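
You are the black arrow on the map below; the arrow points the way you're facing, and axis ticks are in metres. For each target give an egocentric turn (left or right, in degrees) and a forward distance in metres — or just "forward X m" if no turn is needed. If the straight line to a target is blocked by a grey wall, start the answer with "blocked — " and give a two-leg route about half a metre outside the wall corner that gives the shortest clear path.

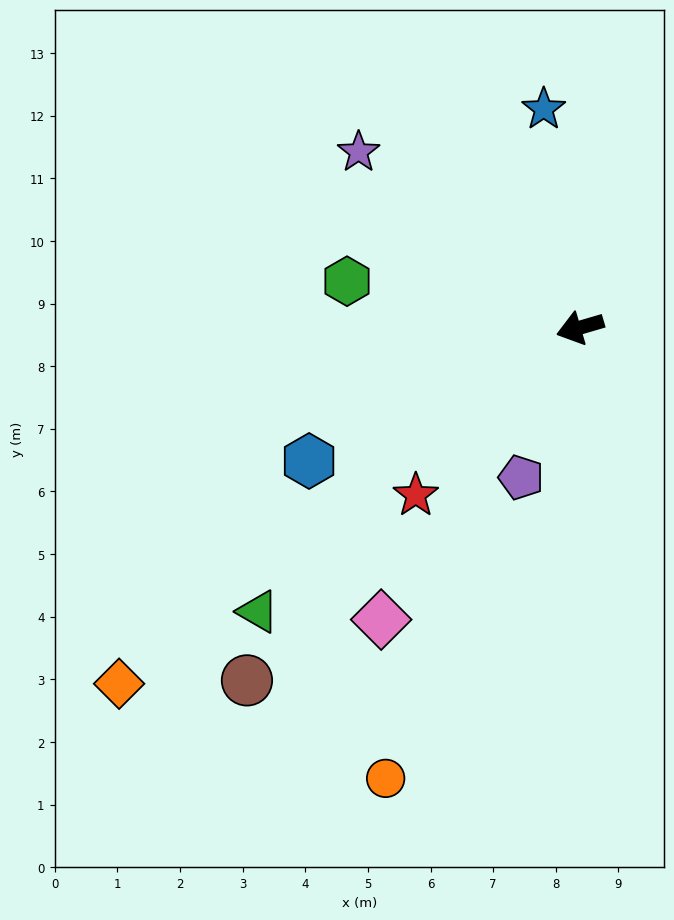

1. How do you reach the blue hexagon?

turn left 10°, forward 4.8 m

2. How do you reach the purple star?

turn right 55°, forward 4.5 m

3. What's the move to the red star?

turn left 29°, forward 3.7 m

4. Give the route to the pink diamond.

turn left 39°, forward 5.6 m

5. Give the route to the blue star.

turn right 97°, forward 3.5 m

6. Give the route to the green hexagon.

turn right 28°, forward 3.8 m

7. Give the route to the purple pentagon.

turn left 52°, forward 2.6 m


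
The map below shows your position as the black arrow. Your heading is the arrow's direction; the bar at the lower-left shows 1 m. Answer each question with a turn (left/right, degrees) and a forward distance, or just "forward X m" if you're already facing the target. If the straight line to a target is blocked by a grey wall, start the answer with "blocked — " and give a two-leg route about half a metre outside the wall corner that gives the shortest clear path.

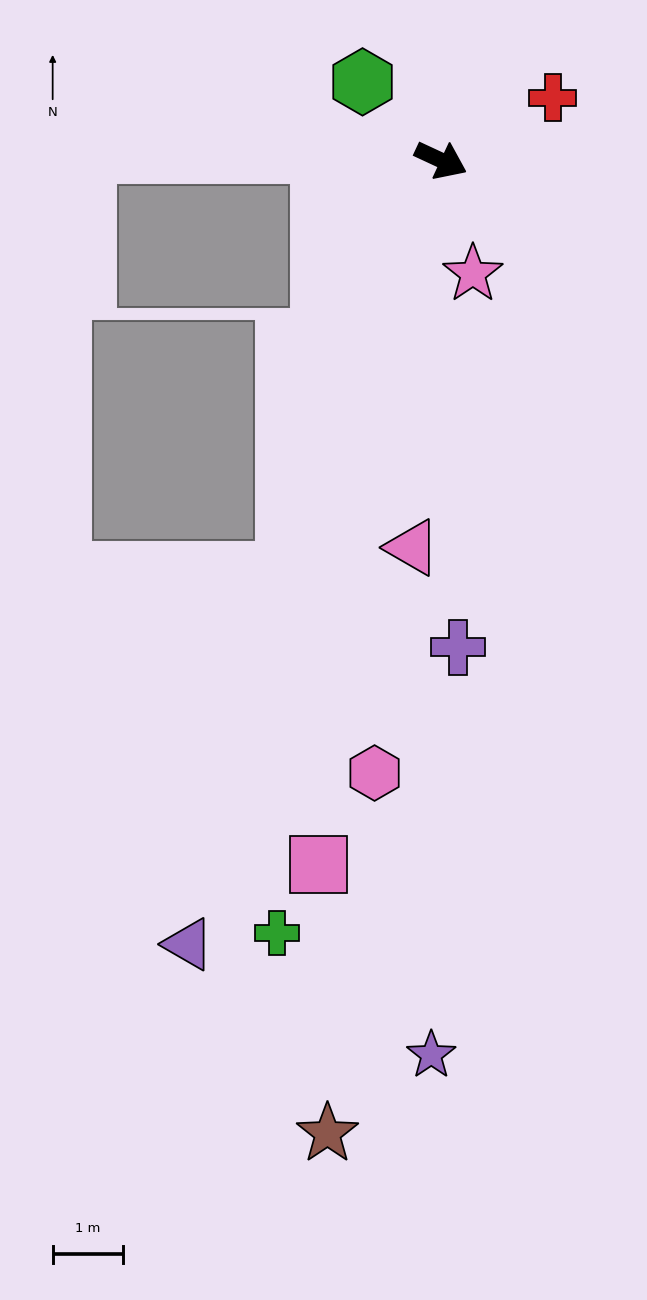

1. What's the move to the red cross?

turn left 54°, forward 1.8 m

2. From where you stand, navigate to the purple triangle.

turn right 83°, forward 11.7 m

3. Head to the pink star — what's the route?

turn right 49°, forward 1.7 m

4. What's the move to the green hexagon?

turn left 160°, forward 1.6 m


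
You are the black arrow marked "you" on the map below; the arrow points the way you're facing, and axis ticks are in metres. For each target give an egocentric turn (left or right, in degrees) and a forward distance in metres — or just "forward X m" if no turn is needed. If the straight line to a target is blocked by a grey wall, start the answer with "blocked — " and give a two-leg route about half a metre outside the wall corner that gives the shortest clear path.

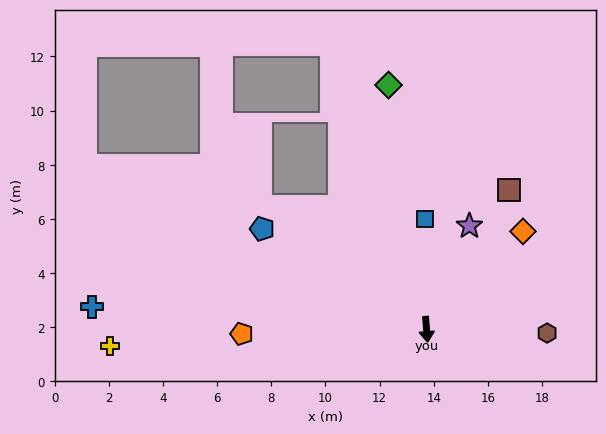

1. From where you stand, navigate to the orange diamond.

turn left 131°, forward 5.1 m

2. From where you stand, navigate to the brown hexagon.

turn left 84°, forward 4.5 m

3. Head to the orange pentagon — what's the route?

turn right 93°, forward 6.8 m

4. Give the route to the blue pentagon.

turn right 126°, forward 7.1 m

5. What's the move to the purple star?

turn left 153°, forward 4.1 m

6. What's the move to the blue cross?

turn right 98°, forward 12.4 m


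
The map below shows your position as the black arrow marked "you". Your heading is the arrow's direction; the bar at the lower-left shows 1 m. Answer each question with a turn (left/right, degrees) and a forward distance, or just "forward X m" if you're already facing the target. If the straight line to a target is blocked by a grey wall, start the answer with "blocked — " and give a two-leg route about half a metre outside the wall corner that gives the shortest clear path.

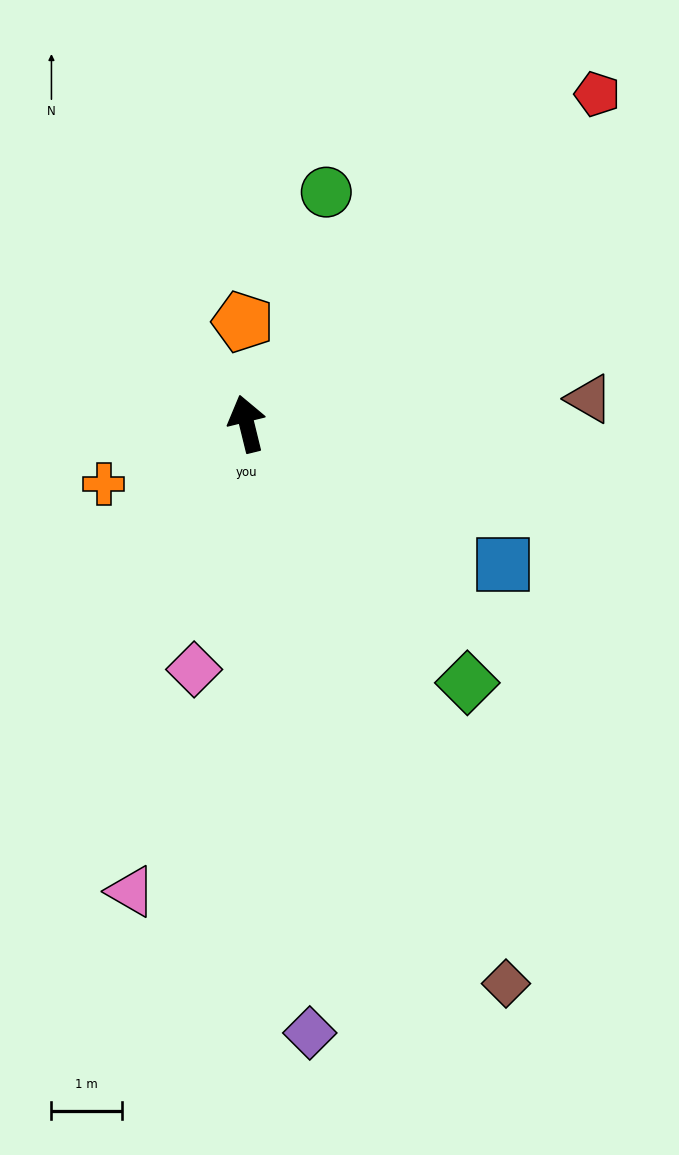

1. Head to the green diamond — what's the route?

turn right 153°, forward 4.9 m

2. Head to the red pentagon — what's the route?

turn right 61°, forward 6.9 m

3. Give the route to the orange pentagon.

turn right 12°, forward 1.5 m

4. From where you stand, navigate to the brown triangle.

turn right 100°, forward 4.9 m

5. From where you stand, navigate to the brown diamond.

turn right 169°, forward 8.8 m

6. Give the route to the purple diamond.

turn left 172°, forward 8.7 m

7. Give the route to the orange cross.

turn left 99°, forward 2.2 m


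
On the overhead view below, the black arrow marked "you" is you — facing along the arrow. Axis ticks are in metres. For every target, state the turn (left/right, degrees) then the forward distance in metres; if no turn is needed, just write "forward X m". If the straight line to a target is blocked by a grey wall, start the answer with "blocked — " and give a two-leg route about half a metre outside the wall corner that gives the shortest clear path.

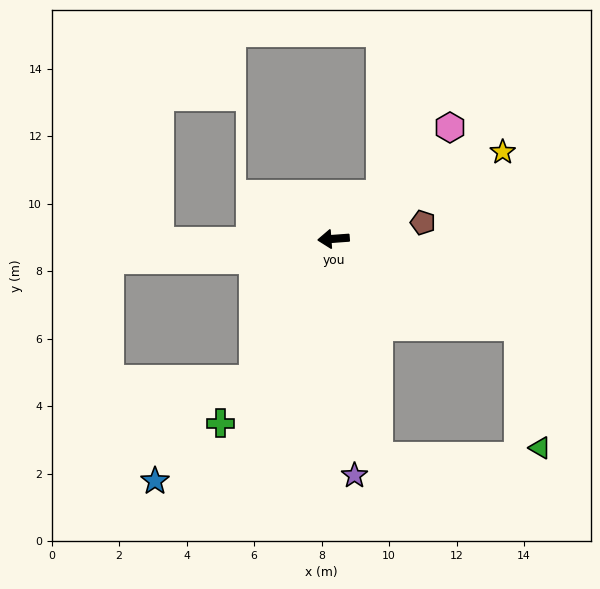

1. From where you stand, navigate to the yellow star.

turn right 157°, forward 5.6 m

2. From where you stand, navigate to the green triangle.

blocked — turn left 150°, forward 6.1 m, then turn right 54°, forward 3.6 m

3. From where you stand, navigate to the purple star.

turn left 91°, forward 7.0 m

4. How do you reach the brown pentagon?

turn right 174°, forward 2.7 m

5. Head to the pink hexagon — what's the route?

turn right 140°, forward 4.8 m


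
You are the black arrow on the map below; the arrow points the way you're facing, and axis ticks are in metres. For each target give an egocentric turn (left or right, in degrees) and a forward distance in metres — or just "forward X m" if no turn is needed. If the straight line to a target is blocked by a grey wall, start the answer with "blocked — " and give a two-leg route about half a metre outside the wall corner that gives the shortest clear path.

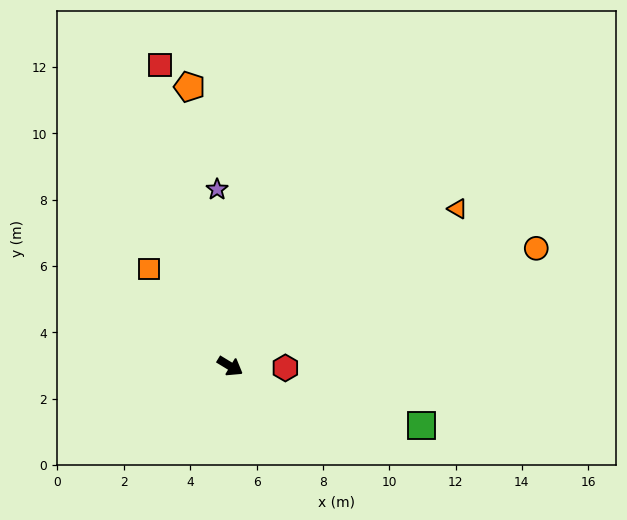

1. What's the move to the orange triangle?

turn left 66°, forward 8.3 m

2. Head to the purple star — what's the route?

turn left 125°, forward 5.3 m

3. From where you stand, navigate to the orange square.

turn left 161°, forward 3.8 m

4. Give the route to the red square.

turn left 134°, forward 9.3 m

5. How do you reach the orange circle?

turn left 52°, forward 9.9 m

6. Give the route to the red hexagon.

turn left 29°, forward 1.7 m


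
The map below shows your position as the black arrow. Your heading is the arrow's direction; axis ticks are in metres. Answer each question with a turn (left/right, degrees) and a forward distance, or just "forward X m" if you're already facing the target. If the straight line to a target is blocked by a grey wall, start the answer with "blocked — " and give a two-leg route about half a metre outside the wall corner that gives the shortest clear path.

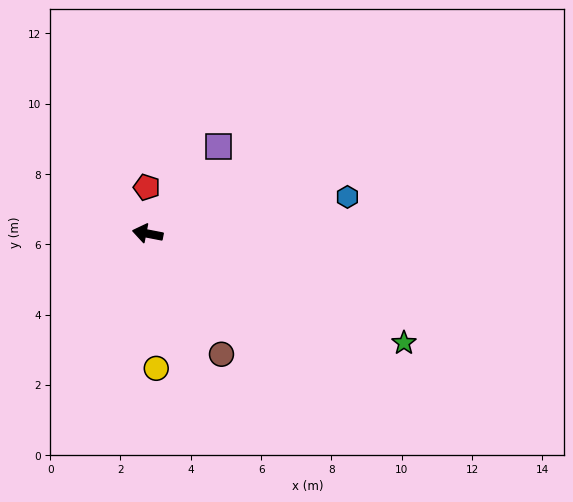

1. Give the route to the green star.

turn left 168°, forward 7.9 m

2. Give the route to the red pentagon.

turn right 78°, forward 1.3 m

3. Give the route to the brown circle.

turn left 132°, forward 4.0 m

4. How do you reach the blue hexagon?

turn right 159°, forward 5.8 m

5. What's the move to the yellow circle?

turn left 105°, forward 3.8 m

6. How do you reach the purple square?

turn right 118°, forward 3.2 m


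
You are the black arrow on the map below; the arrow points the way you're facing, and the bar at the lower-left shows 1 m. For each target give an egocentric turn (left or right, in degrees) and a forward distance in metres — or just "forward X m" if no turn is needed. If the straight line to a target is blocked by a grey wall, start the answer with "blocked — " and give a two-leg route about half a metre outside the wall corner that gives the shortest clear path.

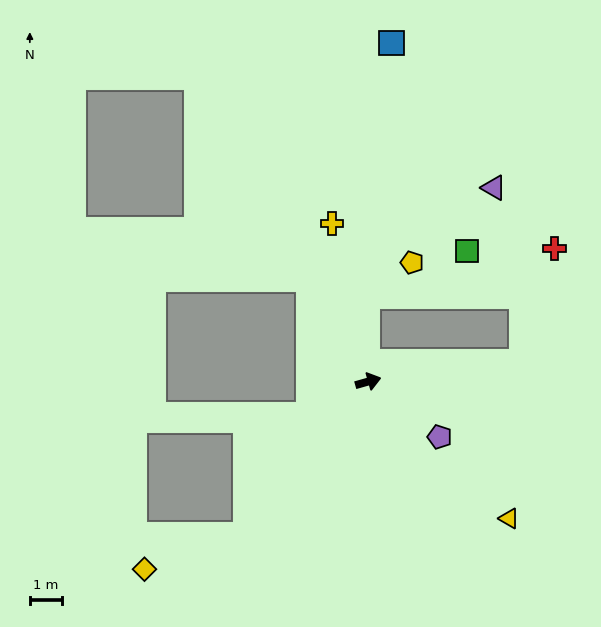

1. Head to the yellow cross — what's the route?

turn left 87°, forward 5.0 m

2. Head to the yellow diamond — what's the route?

blocked — turn right 144°, forward 6.1 m, then turn right 34°, forward 3.3 m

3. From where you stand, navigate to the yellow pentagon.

blocked — turn left 76°, forward 2.7 m, then turn right 56°, forward 1.8 m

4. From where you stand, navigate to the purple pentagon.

turn right 54°, forward 2.8 m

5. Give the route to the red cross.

blocked — turn right 9°, forward 4.8 m, then turn left 68°, forward 3.7 m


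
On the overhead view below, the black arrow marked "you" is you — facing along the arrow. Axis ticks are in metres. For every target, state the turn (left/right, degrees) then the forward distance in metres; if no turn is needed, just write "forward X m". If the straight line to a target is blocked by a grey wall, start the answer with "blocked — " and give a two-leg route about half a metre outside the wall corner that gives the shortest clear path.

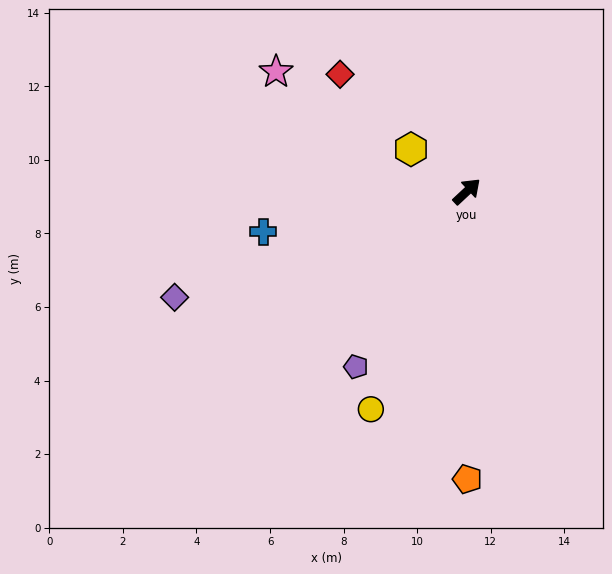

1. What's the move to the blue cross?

turn left 148°, forward 5.6 m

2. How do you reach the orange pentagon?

turn right 133°, forward 7.8 m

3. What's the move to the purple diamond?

turn left 157°, forward 8.5 m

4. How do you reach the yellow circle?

turn right 157°, forward 6.5 m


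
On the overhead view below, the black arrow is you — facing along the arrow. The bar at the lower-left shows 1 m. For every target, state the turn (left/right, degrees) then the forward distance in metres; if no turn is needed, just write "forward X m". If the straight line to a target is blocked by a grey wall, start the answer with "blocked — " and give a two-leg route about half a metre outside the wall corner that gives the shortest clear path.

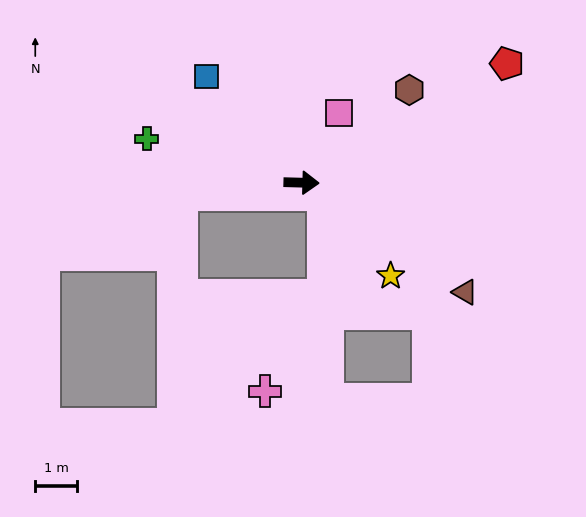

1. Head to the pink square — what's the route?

turn left 64°, forward 1.9 m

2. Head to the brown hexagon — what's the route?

turn left 42°, forward 3.4 m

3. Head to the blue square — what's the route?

turn left 133°, forward 3.4 m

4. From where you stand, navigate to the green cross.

turn left 166°, forward 3.9 m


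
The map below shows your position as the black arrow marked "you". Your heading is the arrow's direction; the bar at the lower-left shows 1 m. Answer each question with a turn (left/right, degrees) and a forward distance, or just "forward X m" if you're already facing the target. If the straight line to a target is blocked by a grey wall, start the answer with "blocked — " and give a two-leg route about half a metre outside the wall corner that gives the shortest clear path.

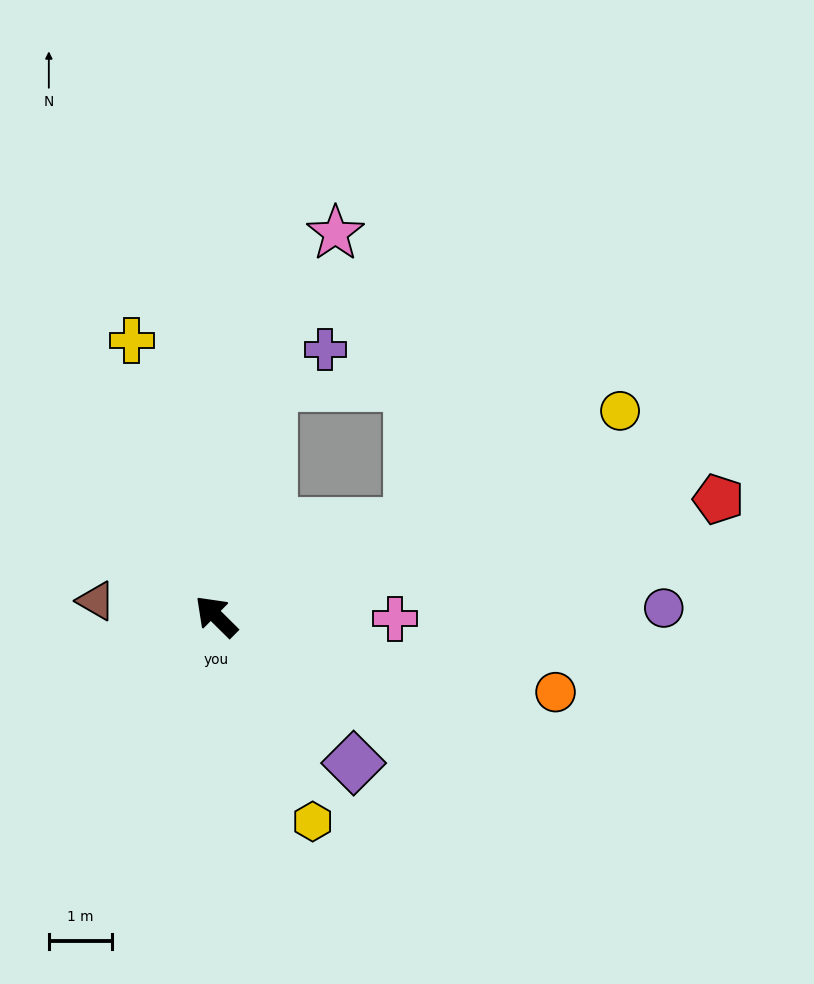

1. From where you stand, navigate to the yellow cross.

turn right 28°, forward 4.6 m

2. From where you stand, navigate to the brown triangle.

turn left 37°, forward 1.9 m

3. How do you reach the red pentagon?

turn right 122°, forward 8.2 m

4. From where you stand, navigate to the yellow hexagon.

turn left 160°, forward 3.6 m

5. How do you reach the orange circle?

turn right 148°, forward 5.5 m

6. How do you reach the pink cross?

turn right 136°, forward 2.8 m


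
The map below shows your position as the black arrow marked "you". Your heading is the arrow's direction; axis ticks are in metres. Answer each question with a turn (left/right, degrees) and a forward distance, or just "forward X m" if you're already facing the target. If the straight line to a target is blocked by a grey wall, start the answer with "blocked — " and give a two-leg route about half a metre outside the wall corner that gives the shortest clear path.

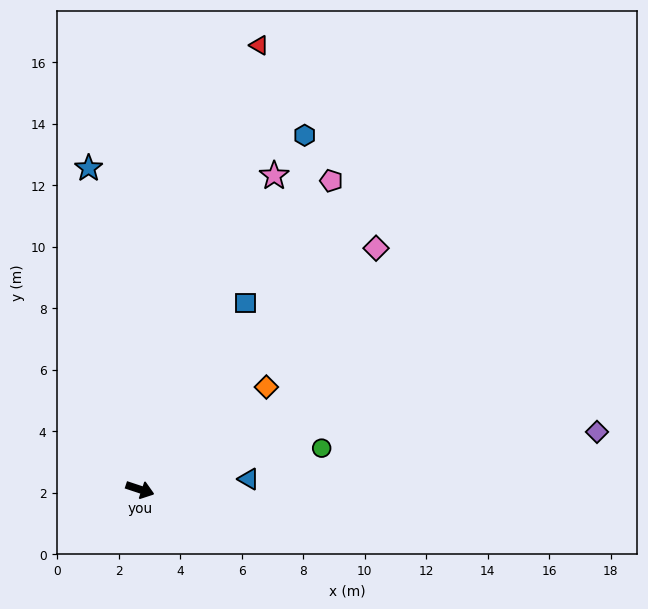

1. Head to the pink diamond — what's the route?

turn left 64°, forward 11.0 m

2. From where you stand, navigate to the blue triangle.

turn left 24°, forward 3.6 m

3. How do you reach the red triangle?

turn left 93°, forward 15.0 m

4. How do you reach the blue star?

turn left 117°, forward 10.6 m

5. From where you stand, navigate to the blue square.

turn left 79°, forward 7.0 m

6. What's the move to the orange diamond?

turn left 57°, forward 5.3 m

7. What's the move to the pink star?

turn left 85°, forward 11.1 m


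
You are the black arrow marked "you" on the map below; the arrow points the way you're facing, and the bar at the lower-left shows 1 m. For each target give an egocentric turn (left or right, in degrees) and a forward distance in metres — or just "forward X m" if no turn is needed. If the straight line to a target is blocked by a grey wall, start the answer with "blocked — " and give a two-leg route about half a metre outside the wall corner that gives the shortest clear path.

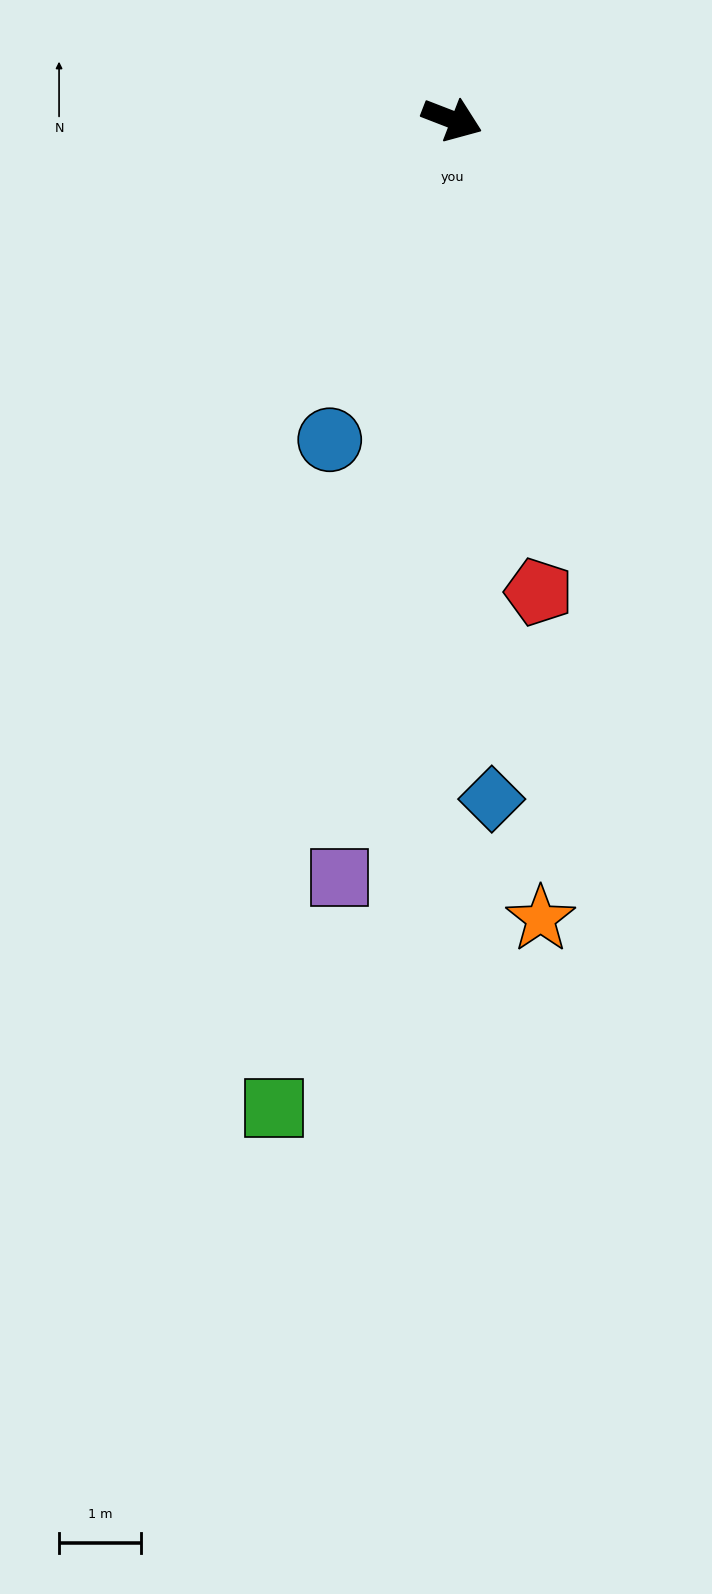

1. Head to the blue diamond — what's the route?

turn right 65°, forward 8.4 m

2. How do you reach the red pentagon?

turn right 58°, forward 5.9 m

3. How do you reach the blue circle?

turn right 90°, forward 4.2 m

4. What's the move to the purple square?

turn right 77°, forward 9.4 m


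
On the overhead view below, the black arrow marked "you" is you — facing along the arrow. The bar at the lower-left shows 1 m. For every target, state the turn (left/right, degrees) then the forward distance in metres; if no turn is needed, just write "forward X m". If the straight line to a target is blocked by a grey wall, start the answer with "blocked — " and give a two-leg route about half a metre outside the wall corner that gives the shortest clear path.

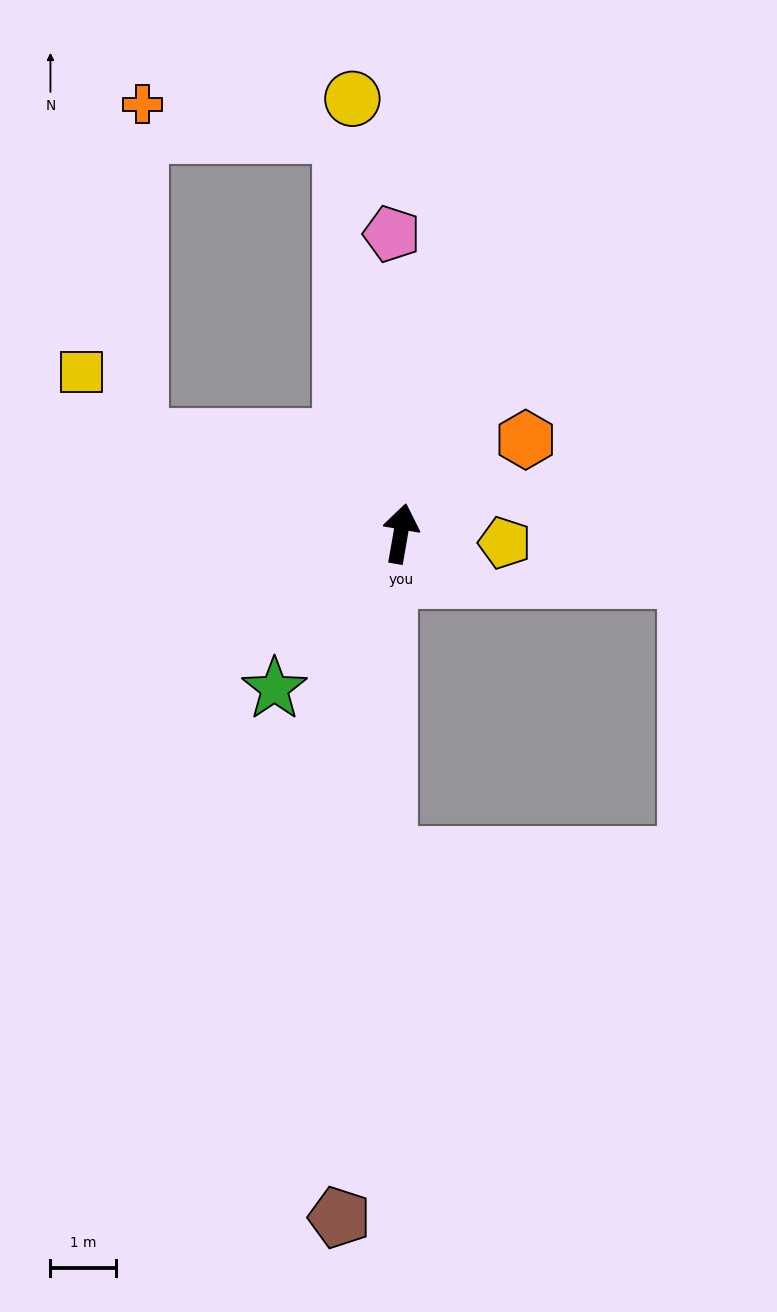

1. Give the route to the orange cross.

blocked — turn left 79°, forward 4.2 m, then turn right 69°, forward 5.1 m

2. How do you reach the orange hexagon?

turn right 43°, forward 2.4 m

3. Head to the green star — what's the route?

turn left 151°, forward 3.0 m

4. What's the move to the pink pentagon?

turn left 12°, forward 4.5 m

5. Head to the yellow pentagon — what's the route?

turn right 85°, forward 1.6 m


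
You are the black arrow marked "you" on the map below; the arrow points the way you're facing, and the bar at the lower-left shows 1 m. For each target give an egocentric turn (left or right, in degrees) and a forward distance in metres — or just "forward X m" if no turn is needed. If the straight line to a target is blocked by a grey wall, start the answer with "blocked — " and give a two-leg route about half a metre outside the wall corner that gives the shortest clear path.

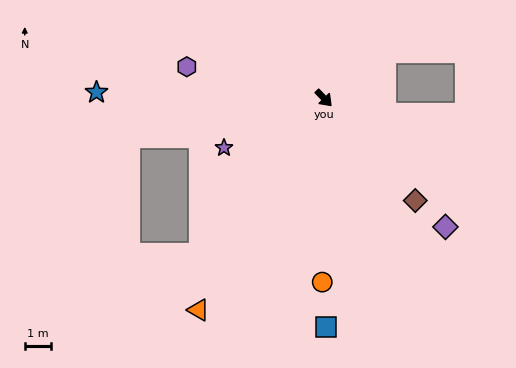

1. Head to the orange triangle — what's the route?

turn right 75°, forward 9.4 m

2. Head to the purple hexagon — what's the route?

turn right 147°, forward 5.4 m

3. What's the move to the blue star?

turn right 135°, forward 8.7 m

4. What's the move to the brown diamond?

turn right 2°, forward 5.2 m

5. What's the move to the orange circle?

turn right 44°, forward 7.0 m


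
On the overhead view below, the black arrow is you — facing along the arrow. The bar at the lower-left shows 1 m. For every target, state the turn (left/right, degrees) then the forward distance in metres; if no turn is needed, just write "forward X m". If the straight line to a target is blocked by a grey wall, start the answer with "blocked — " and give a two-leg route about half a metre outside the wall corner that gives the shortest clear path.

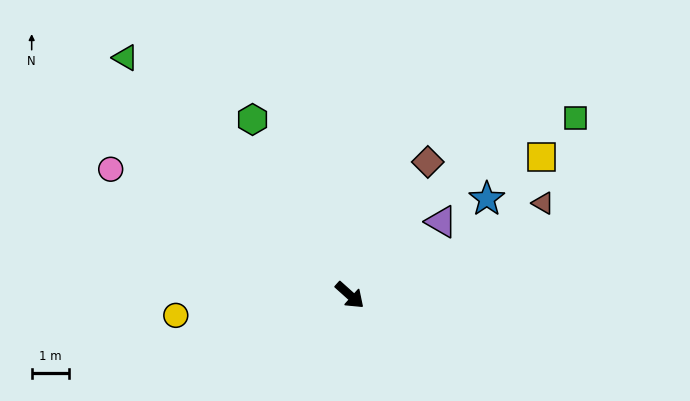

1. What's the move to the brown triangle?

turn left 67°, forward 5.7 m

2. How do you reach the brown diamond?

turn left 101°, forward 4.1 m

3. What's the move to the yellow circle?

turn right 132°, forward 4.7 m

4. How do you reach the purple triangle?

turn left 81°, forward 3.1 m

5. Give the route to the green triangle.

turn left 175°, forward 8.8 m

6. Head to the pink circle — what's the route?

turn right 166°, forward 7.3 m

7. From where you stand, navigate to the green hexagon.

turn left 161°, forward 5.4 m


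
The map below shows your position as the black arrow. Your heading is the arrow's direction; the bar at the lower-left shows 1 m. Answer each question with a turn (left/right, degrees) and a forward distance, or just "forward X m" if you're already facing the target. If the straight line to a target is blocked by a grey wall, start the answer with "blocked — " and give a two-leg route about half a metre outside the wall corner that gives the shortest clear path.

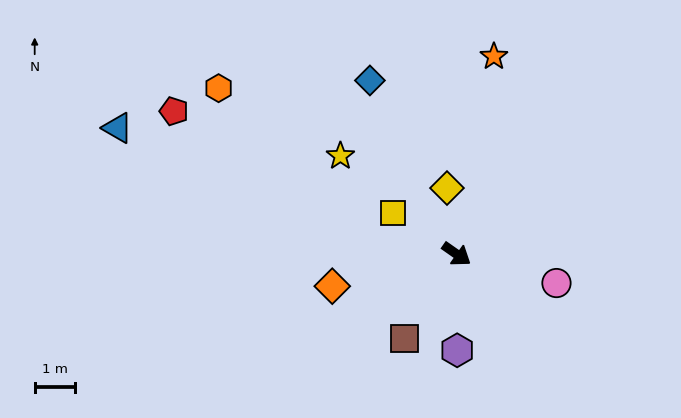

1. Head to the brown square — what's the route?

turn right 87°, forward 2.5 m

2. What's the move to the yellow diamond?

turn left 133°, forward 1.7 m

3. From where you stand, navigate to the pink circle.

turn left 19°, forward 2.6 m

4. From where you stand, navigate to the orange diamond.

turn right 130°, forward 3.2 m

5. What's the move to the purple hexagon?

turn right 55°, forward 2.4 m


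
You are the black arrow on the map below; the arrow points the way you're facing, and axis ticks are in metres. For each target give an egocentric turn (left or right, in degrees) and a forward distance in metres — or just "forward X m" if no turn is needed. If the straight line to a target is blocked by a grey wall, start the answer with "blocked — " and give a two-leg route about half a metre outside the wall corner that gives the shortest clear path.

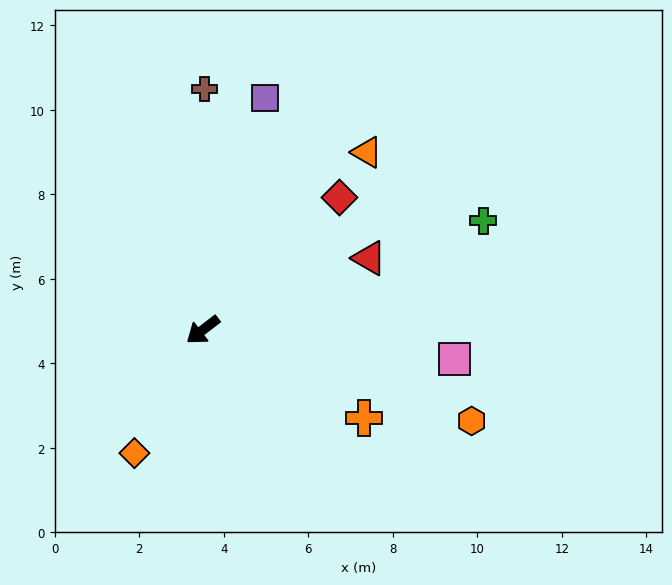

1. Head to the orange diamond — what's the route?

turn left 23°, forward 3.3 m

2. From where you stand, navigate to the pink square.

turn left 136°, forward 6.0 m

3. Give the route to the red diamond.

turn right 174°, forward 4.5 m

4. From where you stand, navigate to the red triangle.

turn left 166°, forward 4.3 m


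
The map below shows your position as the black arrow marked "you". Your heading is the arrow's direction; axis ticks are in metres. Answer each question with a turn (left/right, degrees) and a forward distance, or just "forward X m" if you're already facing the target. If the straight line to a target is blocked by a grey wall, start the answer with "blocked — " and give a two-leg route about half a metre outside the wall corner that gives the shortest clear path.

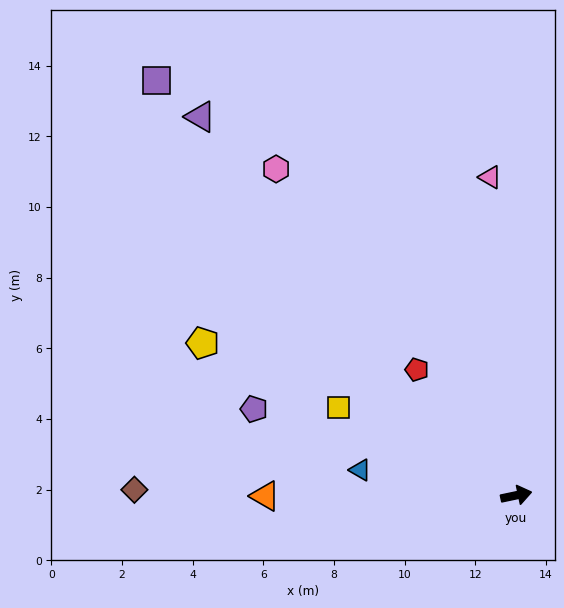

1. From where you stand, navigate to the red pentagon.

turn left 116°, forward 4.5 m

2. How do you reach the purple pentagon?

turn left 150°, forward 7.8 m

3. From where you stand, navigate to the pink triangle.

turn left 83°, forward 9.0 m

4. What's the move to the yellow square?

turn left 142°, forward 5.6 m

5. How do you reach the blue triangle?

turn left 159°, forward 4.5 m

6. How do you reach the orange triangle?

turn left 168°, forward 7.1 m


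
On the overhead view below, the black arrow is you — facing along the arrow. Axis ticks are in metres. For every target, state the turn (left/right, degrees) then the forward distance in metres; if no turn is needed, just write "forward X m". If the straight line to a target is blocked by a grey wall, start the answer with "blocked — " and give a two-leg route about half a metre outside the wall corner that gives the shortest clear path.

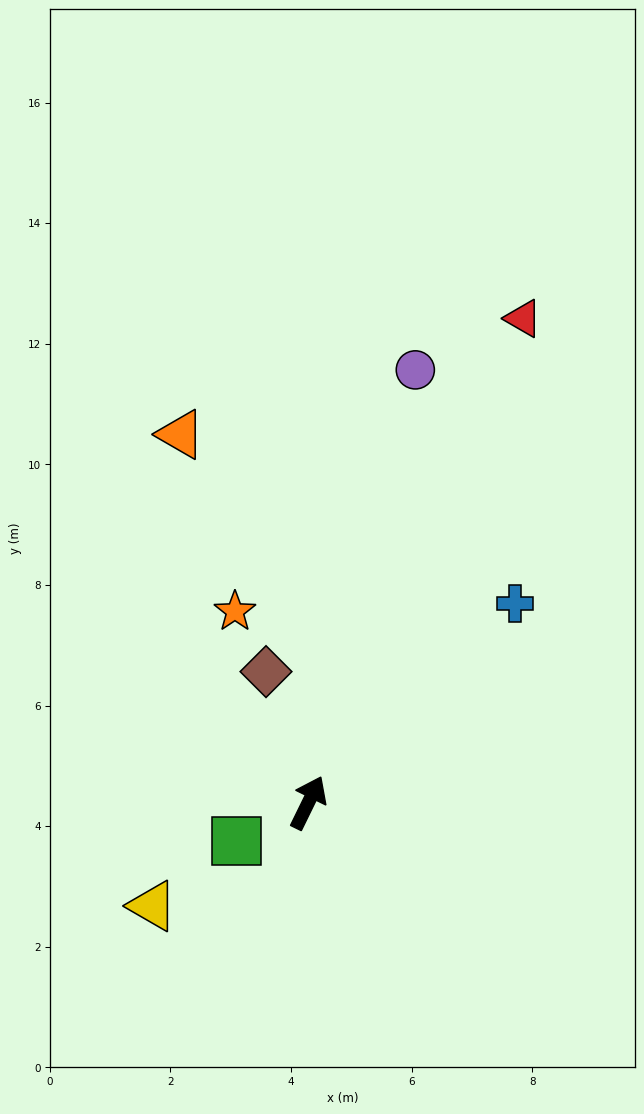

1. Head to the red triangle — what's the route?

turn left 2°, forward 8.8 m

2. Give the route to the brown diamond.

turn left 44°, forward 2.3 m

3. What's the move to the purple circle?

turn left 12°, forward 7.4 m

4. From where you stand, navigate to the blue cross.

turn right 20°, forward 4.8 m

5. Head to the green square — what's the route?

turn left 144°, forward 1.3 m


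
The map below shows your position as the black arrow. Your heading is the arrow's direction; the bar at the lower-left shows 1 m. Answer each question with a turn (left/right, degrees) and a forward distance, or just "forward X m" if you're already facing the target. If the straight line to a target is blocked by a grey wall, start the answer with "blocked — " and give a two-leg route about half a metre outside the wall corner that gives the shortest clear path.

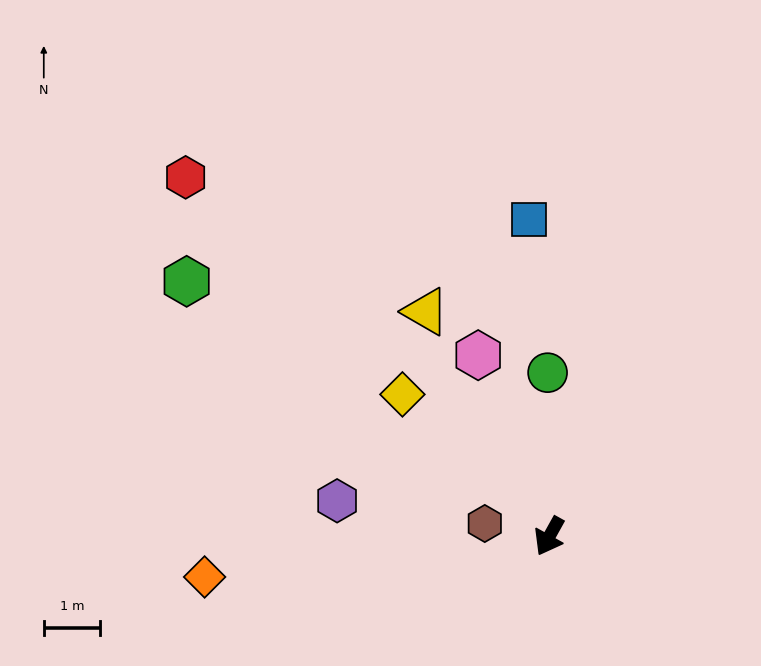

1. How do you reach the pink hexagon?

turn right 129°, forward 3.5 m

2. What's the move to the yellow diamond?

turn right 105°, forward 3.7 m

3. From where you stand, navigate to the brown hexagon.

turn right 72°, forward 1.2 m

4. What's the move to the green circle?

turn right 150°, forward 2.9 m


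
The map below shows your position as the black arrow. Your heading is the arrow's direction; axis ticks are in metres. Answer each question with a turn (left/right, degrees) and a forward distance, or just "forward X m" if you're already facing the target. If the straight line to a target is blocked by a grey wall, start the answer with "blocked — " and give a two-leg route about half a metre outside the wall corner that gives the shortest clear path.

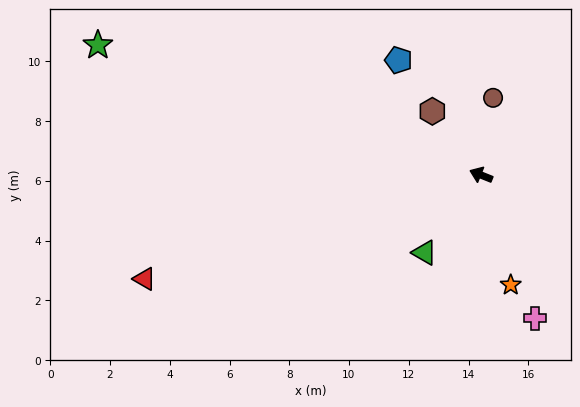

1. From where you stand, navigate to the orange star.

turn left 127°, forward 3.8 m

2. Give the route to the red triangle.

turn left 39°, forward 11.8 m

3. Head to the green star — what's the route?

turn left 3°, forward 13.5 m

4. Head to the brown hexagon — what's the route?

turn right 31°, forward 2.7 m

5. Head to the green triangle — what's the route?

turn left 76°, forward 3.2 m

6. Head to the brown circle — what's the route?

turn right 77°, forward 2.6 m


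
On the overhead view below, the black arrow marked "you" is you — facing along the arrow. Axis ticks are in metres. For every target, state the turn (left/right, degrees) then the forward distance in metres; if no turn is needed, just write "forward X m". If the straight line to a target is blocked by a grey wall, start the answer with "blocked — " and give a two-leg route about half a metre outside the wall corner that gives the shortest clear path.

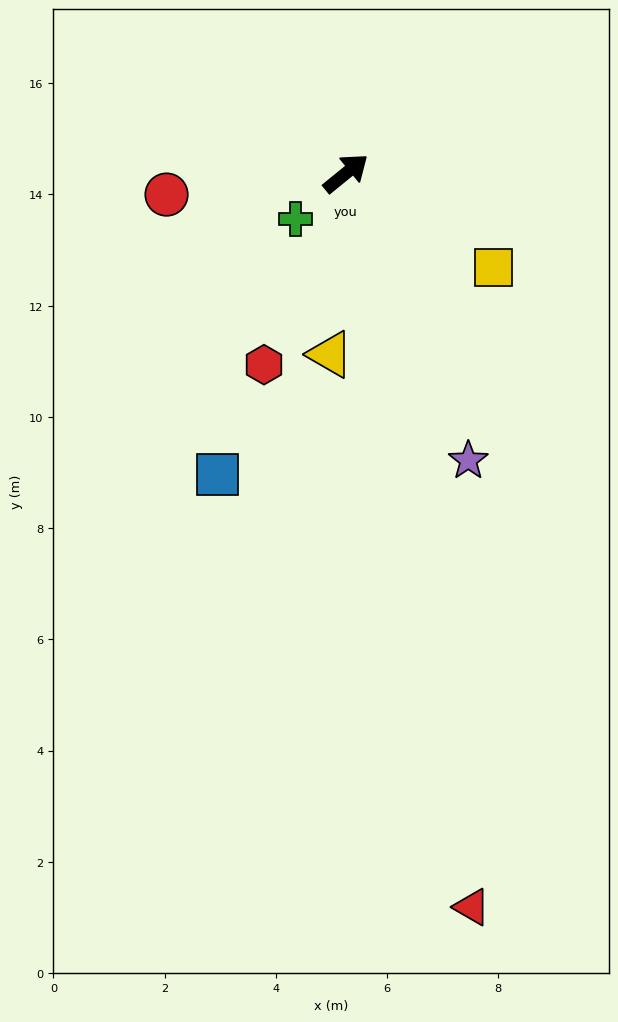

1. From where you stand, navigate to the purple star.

turn right 106°, forward 5.6 m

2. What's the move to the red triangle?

turn right 119°, forward 13.4 m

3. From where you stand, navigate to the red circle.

turn left 148°, forward 3.2 m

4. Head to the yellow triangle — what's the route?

turn right 134°, forward 3.3 m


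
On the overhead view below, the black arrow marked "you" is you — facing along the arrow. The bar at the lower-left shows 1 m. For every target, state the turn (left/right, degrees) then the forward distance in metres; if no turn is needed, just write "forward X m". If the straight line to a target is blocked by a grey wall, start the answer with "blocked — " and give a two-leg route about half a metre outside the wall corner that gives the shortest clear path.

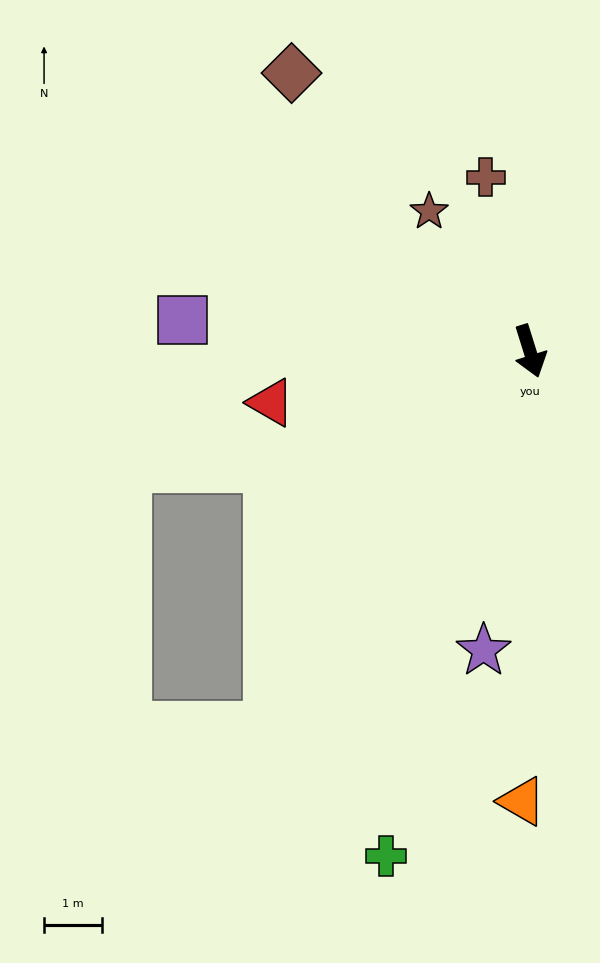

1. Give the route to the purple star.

turn right 26°, forward 5.2 m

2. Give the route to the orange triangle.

turn right 18°, forward 7.7 m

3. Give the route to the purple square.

turn right 112°, forward 6.0 m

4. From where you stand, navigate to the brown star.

turn right 162°, forward 2.9 m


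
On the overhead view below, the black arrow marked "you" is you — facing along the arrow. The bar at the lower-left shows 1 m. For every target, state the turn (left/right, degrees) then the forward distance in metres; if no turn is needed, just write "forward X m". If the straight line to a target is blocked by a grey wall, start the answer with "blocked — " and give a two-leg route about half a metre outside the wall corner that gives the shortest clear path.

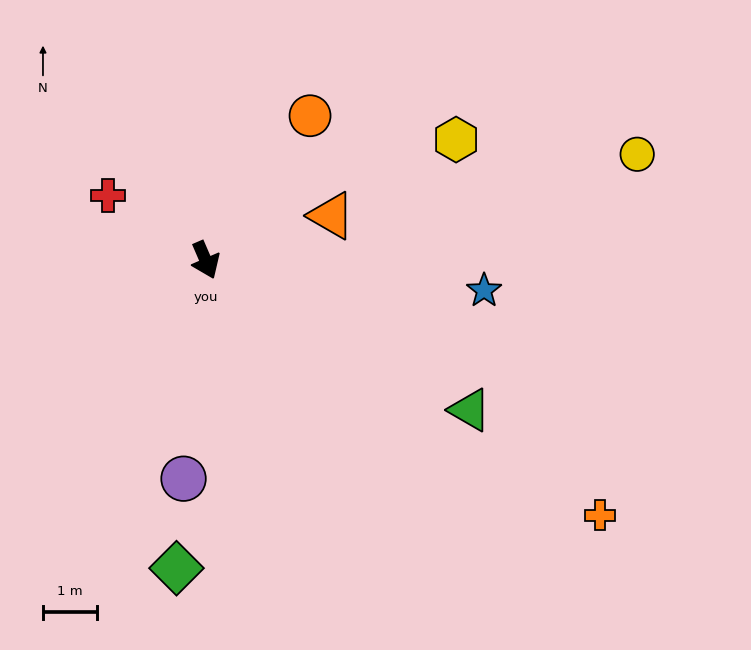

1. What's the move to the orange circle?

turn left 121°, forward 3.3 m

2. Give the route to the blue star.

turn left 60°, forward 5.2 m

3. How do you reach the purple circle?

turn right 29°, forward 4.1 m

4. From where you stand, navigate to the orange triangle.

turn left 86°, forward 2.5 m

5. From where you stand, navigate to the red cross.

turn right 147°, forward 2.2 m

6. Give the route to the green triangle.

turn left 37°, forward 5.6 m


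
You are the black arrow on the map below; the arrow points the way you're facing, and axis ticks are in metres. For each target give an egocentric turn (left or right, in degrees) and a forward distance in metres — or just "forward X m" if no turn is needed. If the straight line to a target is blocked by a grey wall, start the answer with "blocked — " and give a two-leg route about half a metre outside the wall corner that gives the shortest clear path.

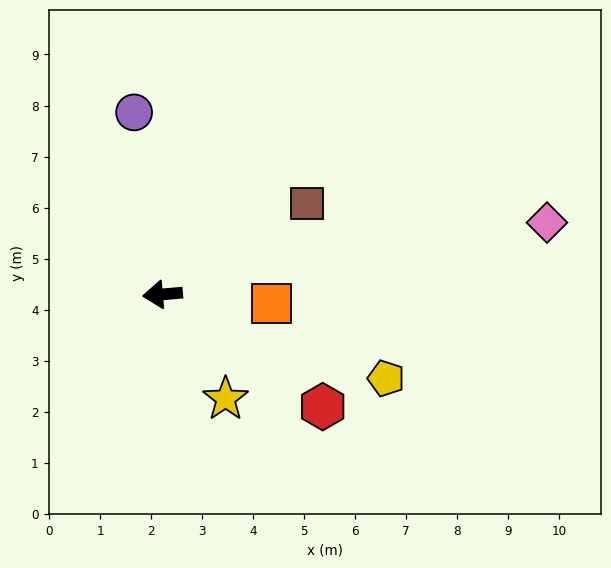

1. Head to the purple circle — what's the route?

turn right 86°, forward 3.6 m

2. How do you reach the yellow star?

turn left 116°, forward 2.4 m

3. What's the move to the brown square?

turn right 153°, forward 3.3 m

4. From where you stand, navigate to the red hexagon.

turn left 140°, forward 3.8 m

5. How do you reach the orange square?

turn left 170°, forward 2.1 m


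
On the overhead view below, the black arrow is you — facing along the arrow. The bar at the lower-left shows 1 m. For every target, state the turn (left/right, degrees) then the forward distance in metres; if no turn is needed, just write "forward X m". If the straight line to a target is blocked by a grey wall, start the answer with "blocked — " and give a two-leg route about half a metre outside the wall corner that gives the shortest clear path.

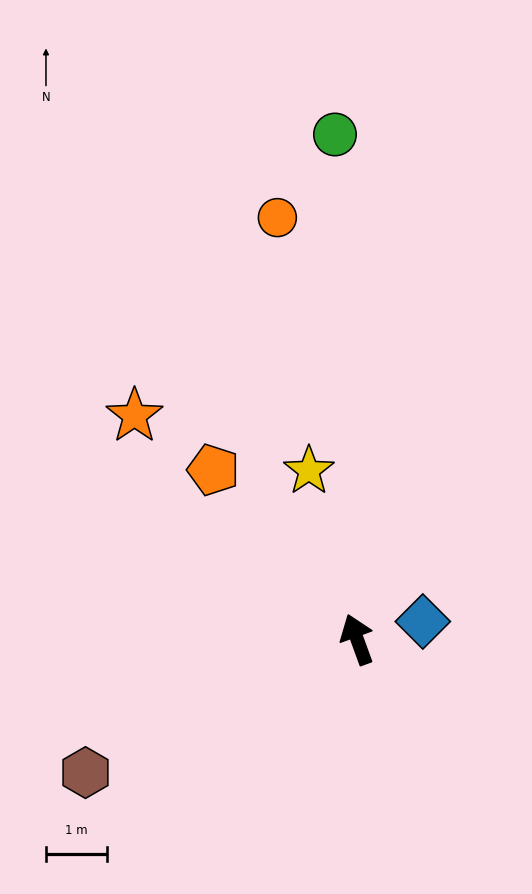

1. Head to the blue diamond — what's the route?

turn right 95°, forward 1.1 m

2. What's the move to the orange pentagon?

turn left 20°, forward 3.6 m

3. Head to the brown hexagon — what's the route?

turn left 96°, forward 4.9 m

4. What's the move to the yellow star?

turn right 4°, forward 2.9 m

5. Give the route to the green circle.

turn right 18°, forward 8.3 m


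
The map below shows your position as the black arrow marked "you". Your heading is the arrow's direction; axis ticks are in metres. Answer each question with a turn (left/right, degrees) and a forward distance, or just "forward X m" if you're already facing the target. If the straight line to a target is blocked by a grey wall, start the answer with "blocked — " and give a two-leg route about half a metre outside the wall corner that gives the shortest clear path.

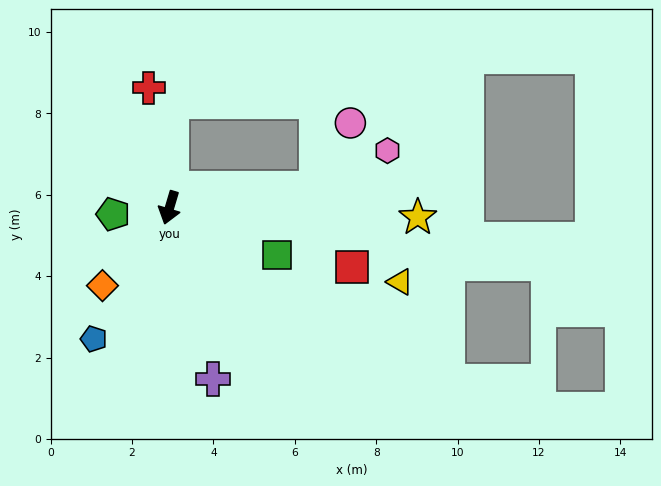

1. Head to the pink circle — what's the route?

blocked — turn left 114°, forward 3.6 m, then turn left 55°, forward 1.8 m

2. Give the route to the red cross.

turn right 154°, forward 3.0 m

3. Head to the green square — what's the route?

turn left 83°, forward 2.9 m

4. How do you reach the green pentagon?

turn right 67°, forward 1.4 m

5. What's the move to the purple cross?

turn left 31°, forward 4.3 m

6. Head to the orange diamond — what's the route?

turn right 24°, forward 2.5 m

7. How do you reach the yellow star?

turn left 104°, forward 6.1 m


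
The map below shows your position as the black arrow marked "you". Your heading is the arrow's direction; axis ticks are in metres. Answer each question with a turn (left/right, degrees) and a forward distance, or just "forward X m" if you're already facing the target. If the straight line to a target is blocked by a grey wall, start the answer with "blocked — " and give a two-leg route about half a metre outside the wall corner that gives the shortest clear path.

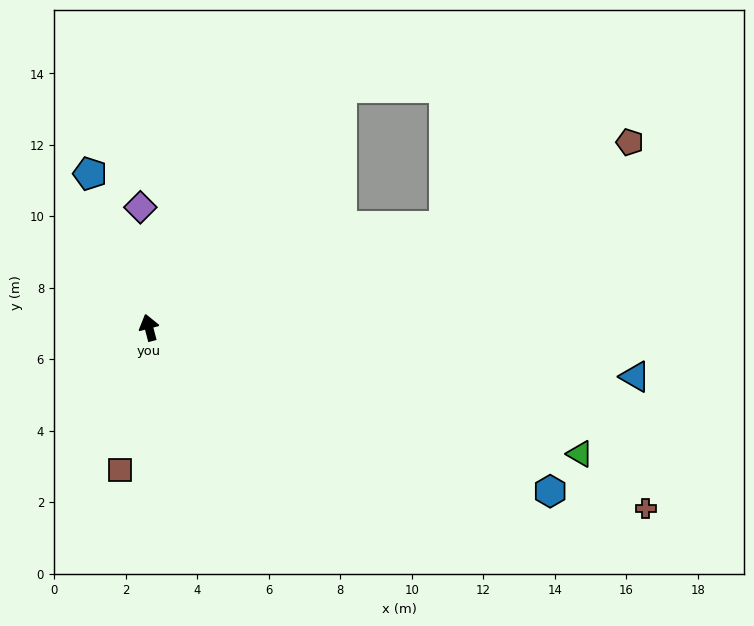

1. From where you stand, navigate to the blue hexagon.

turn right 127°, forward 12.1 m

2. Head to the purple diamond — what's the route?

turn right 11°, forward 3.4 m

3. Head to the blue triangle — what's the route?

turn right 110°, forward 13.7 m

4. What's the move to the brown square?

turn left 154°, forward 4.1 m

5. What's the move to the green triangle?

turn right 121°, forward 12.6 m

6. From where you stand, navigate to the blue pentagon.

turn left 6°, forward 4.6 m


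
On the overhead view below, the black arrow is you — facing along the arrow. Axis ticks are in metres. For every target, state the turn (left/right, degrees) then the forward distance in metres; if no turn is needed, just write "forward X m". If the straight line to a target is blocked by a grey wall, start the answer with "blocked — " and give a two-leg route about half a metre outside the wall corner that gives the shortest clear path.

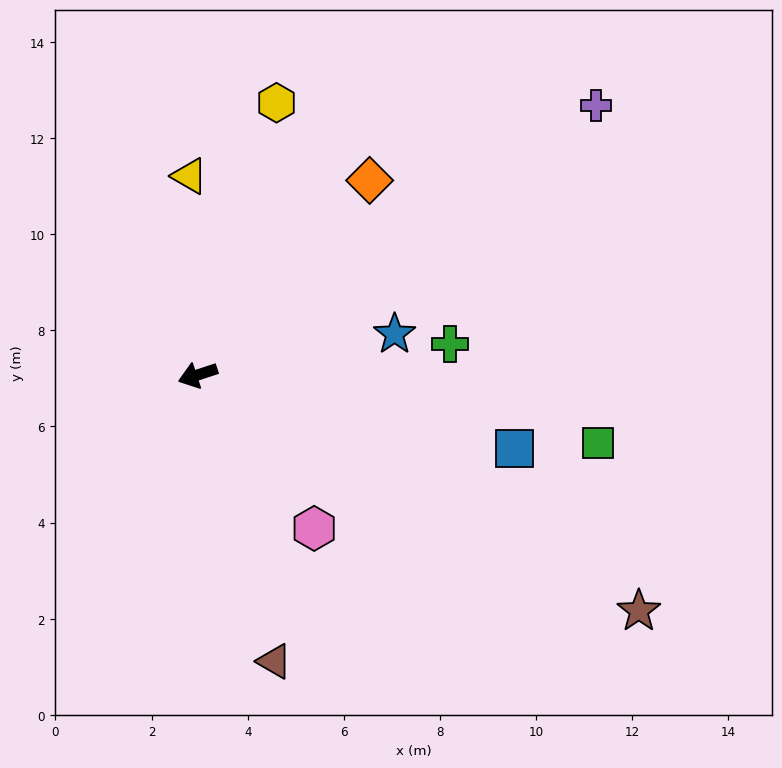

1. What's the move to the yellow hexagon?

turn right 124°, forward 5.9 m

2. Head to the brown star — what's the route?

turn left 134°, forward 10.4 m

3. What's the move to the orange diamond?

turn right 150°, forward 5.4 m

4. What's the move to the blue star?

turn left 174°, forward 4.2 m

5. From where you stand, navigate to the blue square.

turn left 149°, forward 6.8 m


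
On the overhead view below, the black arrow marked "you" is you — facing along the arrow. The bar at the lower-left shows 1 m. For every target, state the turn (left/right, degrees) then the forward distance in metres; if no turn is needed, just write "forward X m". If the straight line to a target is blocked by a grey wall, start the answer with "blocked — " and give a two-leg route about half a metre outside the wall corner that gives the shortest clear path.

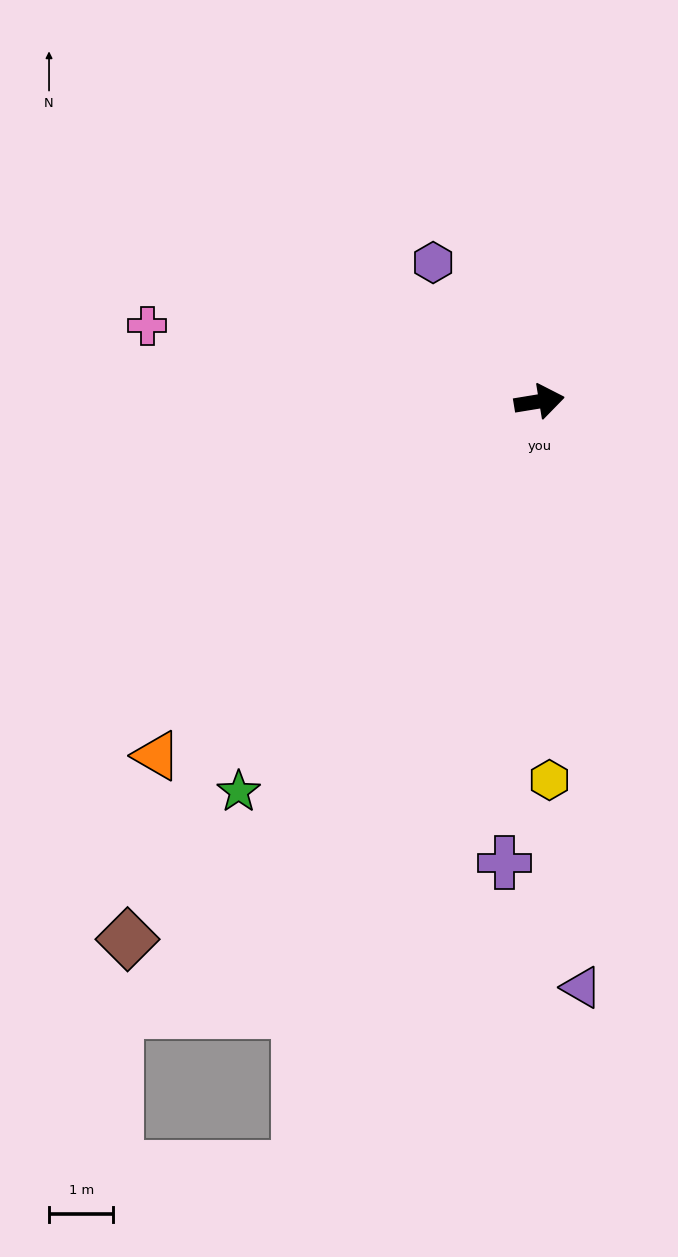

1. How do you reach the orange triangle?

turn right 147°, forward 8.1 m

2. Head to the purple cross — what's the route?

turn right 104°, forward 7.2 m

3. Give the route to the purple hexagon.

turn left 118°, forward 2.7 m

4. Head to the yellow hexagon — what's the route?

turn right 98°, forward 5.9 m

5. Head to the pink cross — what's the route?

turn left 160°, forward 6.2 m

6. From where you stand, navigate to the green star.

turn right 137°, forward 7.6 m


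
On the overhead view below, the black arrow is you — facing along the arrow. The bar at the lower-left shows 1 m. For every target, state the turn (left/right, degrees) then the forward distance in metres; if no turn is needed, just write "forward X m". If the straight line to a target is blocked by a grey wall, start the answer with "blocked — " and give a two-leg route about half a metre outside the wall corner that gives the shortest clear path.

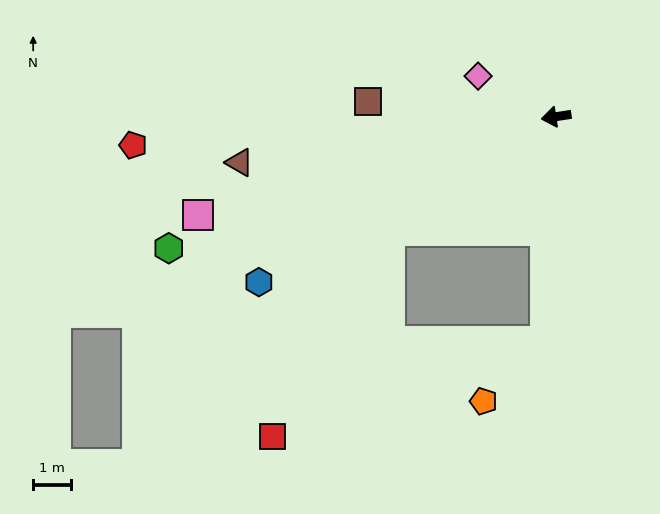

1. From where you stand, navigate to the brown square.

turn right 13°, forward 5.0 m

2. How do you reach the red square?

blocked — turn left 26°, forward 5.4 m, then turn left 26°, forward 6.3 m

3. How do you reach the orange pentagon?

blocked — turn left 79°, forward 6.0 m, then turn right 44°, forward 2.3 m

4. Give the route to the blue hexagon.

turn left 20°, forward 9.1 m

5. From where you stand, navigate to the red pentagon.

turn right 5°, forward 11.3 m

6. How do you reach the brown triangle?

forward 8.5 m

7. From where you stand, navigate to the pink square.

turn left 7°, forward 9.9 m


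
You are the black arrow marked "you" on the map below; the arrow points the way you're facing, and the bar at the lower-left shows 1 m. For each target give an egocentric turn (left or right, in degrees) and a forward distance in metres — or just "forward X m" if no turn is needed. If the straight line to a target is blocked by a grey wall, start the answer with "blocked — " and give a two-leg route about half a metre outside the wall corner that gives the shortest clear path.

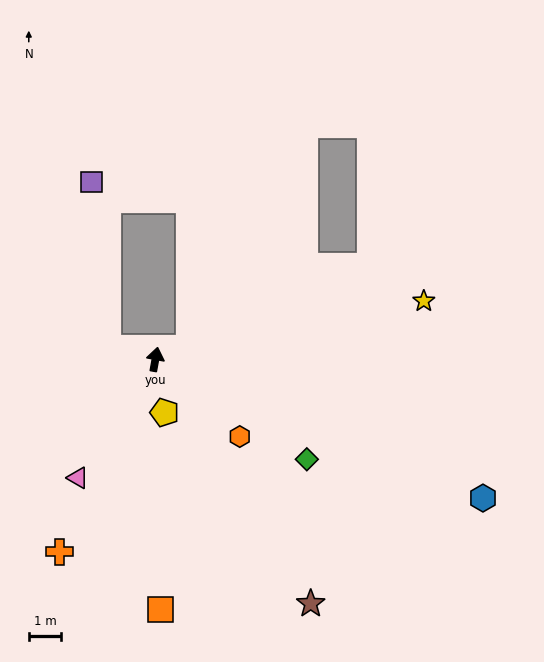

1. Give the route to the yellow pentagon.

turn right 160°, forward 1.7 m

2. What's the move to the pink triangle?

turn left 157°, forward 4.4 m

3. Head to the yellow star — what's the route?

turn right 67°, forward 8.5 m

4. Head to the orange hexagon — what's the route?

turn right 122°, forward 3.5 m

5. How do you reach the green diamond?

turn right 113°, forward 5.6 m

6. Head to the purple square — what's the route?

blocked — turn left 88°, forward 1.5 m, then turn right 72°, forward 5.2 m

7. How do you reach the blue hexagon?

turn right 103°, forward 11.0 m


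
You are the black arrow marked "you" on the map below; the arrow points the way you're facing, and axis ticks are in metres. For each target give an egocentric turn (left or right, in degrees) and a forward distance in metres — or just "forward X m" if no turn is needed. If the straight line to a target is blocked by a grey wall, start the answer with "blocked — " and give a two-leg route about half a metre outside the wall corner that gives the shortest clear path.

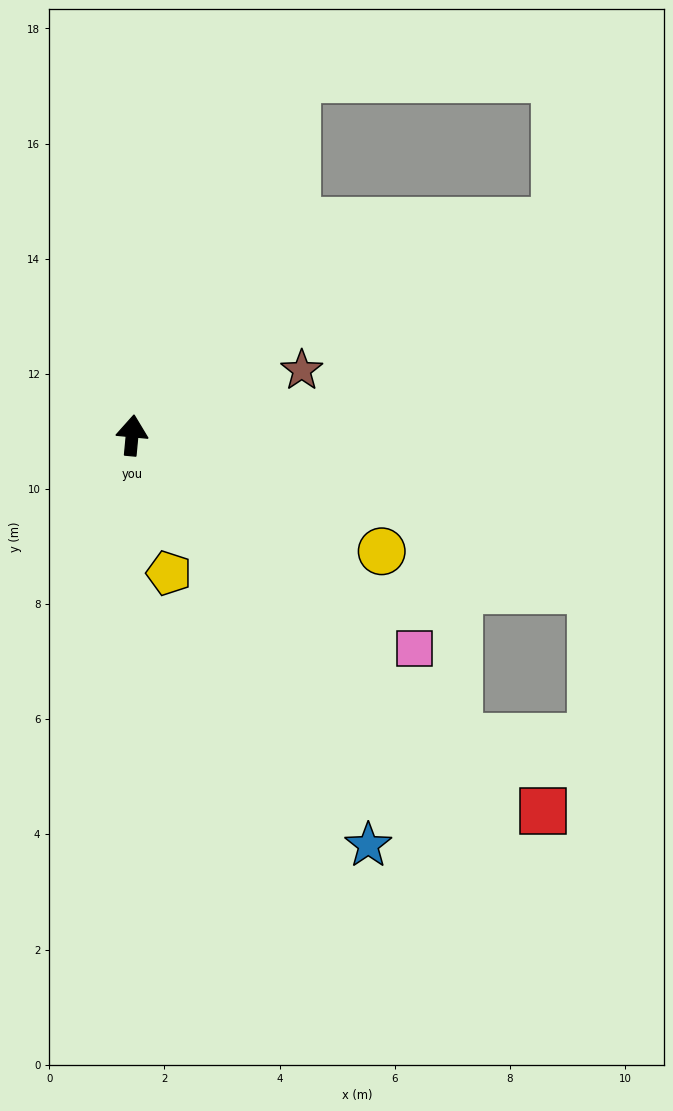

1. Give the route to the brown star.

turn right 64°, forward 3.2 m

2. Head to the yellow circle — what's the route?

turn right 110°, forward 4.8 m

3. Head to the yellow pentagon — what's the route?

turn right 160°, forward 2.5 m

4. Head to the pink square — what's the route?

turn right 122°, forward 6.1 m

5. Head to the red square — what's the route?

turn right 127°, forward 9.7 m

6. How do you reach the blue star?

turn right 145°, forward 8.2 m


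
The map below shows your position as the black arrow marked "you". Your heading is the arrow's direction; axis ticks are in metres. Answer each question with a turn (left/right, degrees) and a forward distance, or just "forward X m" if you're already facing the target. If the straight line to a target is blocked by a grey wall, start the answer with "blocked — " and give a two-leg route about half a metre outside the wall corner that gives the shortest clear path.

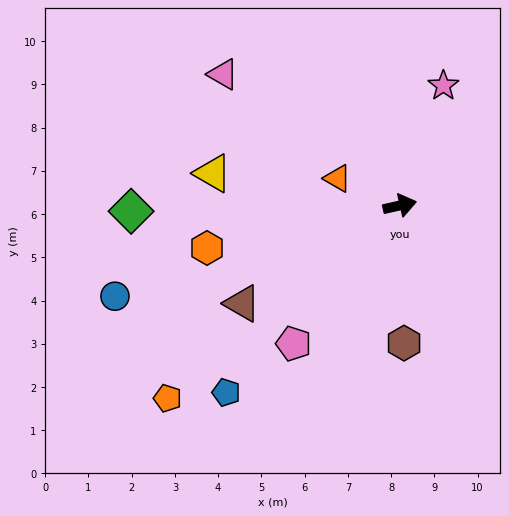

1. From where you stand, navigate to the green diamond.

turn left 168°, forward 6.2 m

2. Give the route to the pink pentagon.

turn right 140°, forward 4.0 m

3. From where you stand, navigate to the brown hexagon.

turn right 101°, forward 3.2 m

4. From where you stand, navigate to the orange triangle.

turn left 144°, forward 1.6 m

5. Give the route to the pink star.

turn left 57°, forward 2.9 m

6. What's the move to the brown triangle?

turn right 161°, forward 4.3 m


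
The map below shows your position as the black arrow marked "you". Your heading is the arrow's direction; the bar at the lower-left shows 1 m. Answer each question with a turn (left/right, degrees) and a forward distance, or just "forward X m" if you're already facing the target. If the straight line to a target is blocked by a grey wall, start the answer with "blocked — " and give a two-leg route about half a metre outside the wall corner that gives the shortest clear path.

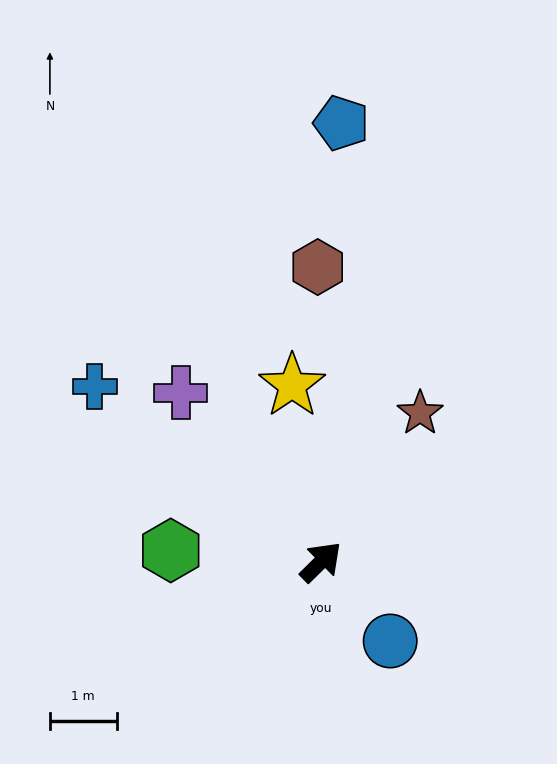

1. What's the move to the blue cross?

turn left 98°, forward 4.3 m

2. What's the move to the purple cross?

turn left 85°, forward 3.3 m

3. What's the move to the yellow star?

turn left 55°, forward 2.7 m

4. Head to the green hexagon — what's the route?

turn left 131°, forward 2.3 m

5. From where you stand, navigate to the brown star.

turn left 12°, forward 2.7 m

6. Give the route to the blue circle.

turn right 93°, forward 1.6 m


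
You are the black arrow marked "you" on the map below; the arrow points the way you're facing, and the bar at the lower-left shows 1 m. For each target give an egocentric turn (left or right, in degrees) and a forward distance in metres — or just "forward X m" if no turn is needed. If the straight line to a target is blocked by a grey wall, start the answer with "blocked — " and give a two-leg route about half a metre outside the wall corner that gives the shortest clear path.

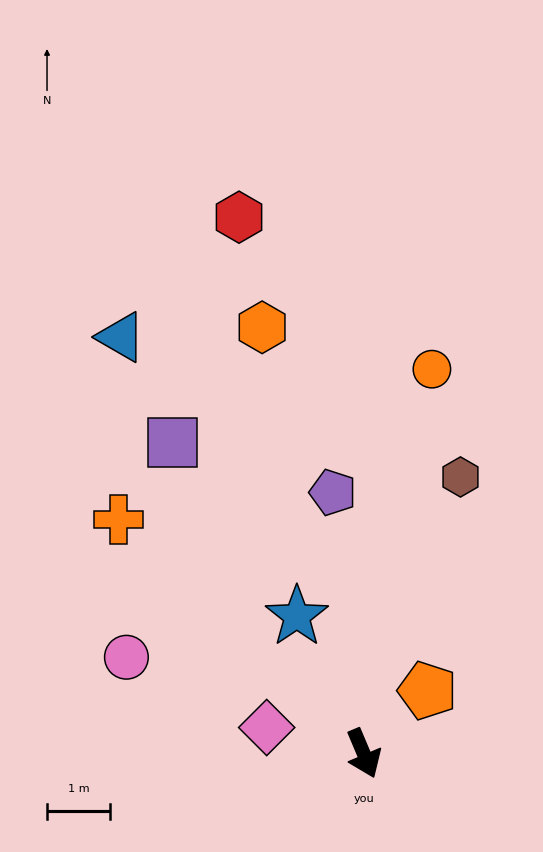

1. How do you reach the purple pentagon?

turn left 164°, forward 4.1 m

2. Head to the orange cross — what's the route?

turn right 157°, forward 5.3 m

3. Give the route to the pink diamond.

turn right 128°, forward 1.6 m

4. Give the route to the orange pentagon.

turn left 112°, forward 1.4 m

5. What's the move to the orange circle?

turn left 147°, forward 6.2 m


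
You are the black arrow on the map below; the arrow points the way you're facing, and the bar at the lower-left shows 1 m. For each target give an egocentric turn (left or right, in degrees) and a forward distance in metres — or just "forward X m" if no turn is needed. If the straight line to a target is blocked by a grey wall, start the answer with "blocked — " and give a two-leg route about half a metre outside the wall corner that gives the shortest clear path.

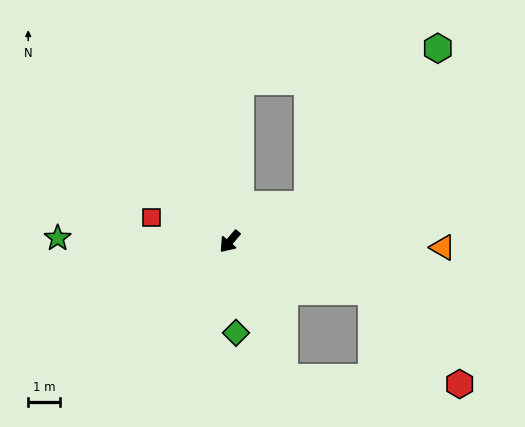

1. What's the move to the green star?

turn right 51°, forward 5.5 m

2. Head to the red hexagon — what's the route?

blocked — turn left 111°, forward 4.8 m, then turn right 27°, forward 4.1 m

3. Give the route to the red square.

turn right 66°, forward 2.6 m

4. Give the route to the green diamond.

turn left 44°, forward 2.9 m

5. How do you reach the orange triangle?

turn left 129°, forward 6.8 m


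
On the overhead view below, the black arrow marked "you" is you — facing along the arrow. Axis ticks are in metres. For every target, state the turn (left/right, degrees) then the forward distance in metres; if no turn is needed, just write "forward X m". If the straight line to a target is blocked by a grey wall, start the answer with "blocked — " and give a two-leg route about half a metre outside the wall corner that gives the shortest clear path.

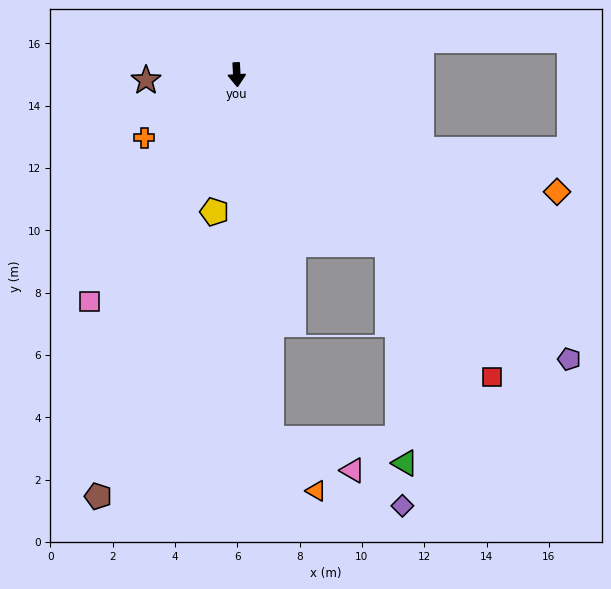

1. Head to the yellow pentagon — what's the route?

turn right 12°, forward 4.5 m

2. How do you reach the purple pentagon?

turn left 46°, forward 14.0 m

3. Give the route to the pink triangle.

blocked — turn left 2°, forward 11.7 m, then turn left 64°, forward 2.8 m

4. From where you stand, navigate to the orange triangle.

blocked — turn left 2°, forward 11.7 m, then turn left 36°, forward 2.2 m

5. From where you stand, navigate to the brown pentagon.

turn right 21°, forward 14.2 m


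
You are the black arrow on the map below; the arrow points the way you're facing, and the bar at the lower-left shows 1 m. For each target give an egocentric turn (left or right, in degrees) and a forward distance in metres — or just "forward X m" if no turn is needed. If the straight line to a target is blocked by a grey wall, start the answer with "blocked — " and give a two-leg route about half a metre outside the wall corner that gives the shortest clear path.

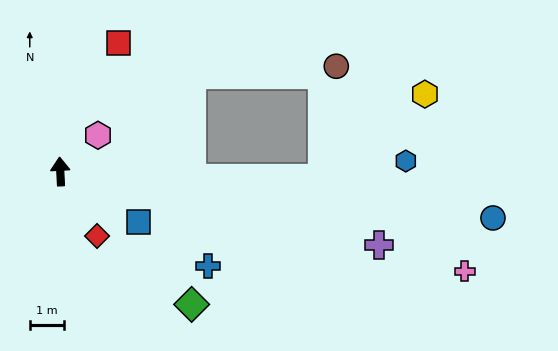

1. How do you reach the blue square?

turn right 126°, forward 2.7 m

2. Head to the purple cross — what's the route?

turn right 106°, forward 9.5 m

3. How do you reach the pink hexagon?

turn right 49°, forward 1.5 m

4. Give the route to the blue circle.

turn right 99°, forward 12.6 m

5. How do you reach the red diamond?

turn right 153°, forward 2.2 m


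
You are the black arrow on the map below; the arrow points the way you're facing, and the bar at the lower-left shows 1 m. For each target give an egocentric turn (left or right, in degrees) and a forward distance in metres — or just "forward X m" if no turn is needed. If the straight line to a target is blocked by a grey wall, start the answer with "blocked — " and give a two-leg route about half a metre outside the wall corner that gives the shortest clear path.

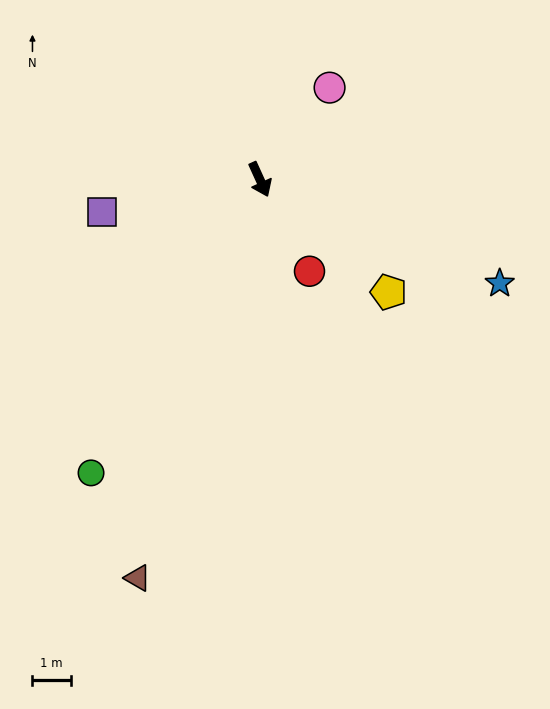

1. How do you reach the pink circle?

turn left 118°, forward 3.0 m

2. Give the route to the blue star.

turn left 42°, forward 6.8 m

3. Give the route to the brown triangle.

turn right 41°, forward 10.8 m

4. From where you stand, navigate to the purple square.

turn right 103°, forward 4.2 m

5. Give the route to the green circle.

turn right 54°, forward 8.8 m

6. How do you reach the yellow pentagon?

turn left 24°, forward 4.4 m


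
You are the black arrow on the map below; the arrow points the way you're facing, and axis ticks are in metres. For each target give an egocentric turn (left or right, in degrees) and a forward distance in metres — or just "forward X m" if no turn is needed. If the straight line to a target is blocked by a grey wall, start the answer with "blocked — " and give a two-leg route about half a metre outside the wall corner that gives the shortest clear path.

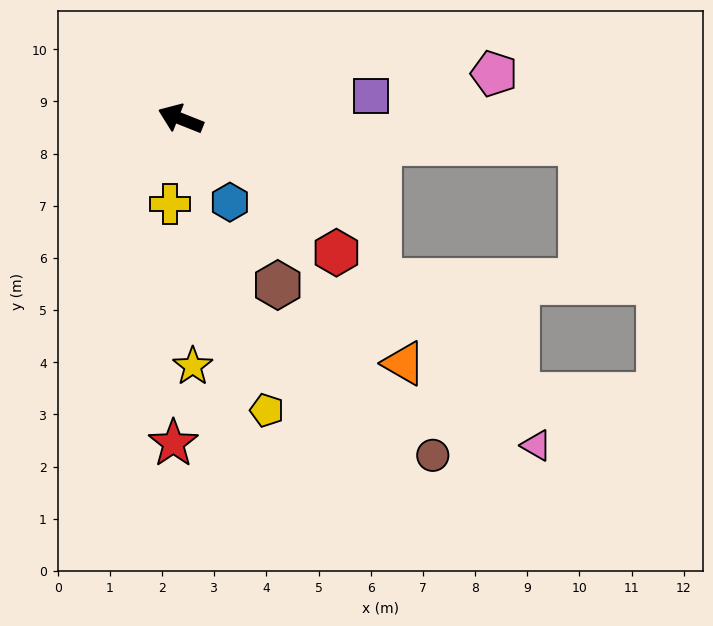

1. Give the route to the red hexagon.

turn left 161°, forward 3.9 m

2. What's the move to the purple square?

turn right 151°, forward 3.7 m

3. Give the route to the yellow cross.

turn left 105°, forward 1.7 m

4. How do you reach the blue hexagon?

turn left 142°, forward 1.9 m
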